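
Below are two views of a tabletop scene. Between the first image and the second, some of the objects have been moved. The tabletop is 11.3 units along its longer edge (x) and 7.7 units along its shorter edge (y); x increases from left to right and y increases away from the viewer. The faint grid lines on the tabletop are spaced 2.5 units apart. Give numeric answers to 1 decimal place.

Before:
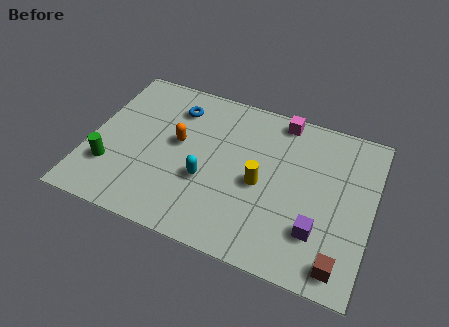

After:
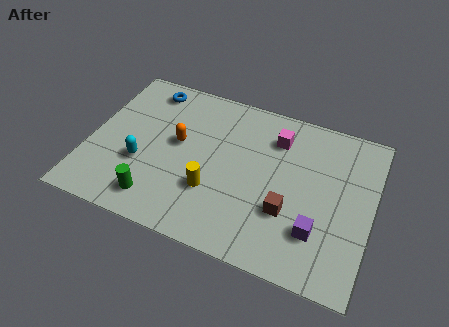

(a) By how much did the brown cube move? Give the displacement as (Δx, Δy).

(-2.2, 1.6)

From the two frames, the brown cube sits at roughly (10.3, 1.0) before and (8.1, 2.6) after.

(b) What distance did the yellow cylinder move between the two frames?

2.1

From (6.9, 3.5) to (5.1, 2.5), the yellow cylinder covered √(1.8² + 1.0²) ≈ 2.1 units.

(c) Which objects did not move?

the purple cube and the orange capsule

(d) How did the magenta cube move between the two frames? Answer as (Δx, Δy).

(-0.1, -1.0)

The magenta cube started near (7.4, 6.9) and ended near (7.3, 5.9).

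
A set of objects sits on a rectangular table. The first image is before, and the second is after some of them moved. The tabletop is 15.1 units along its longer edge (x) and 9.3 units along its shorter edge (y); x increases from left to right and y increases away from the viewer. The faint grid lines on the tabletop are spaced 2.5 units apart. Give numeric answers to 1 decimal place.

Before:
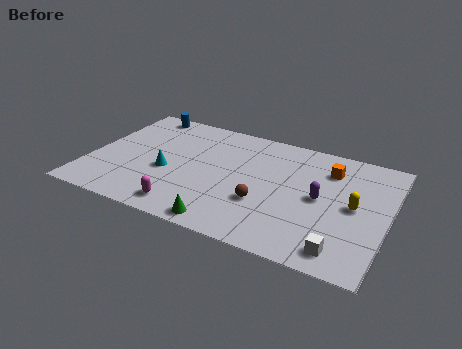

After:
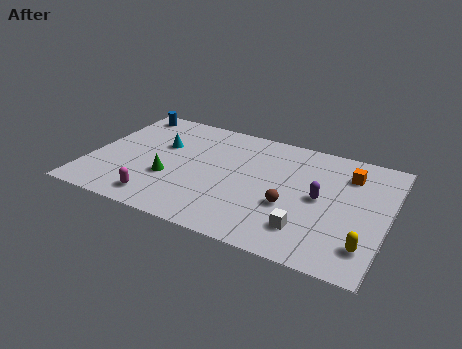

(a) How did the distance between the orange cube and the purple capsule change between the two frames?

+0.3

The distance was about 2.4 in the first image and 2.7 in the second, so they moved 0.3 units further apart.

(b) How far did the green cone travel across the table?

4.0

From (7.4, 0.9) to (4.2, 3.3), the green cone covered √(3.2² + 2.4²) ≈ 4.0 units.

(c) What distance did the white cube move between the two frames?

2.0

The white cube was near (13.1, 1.3) before and (11.3, 2.1) after, so it travelled √(1.8² + 0.8²) ≈ 2.0 units.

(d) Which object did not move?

the purple capsule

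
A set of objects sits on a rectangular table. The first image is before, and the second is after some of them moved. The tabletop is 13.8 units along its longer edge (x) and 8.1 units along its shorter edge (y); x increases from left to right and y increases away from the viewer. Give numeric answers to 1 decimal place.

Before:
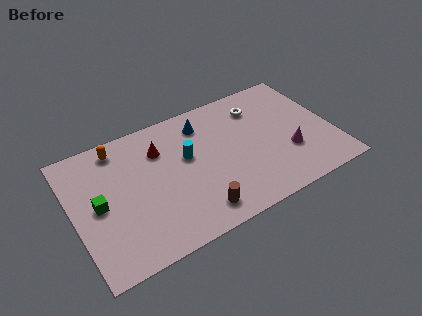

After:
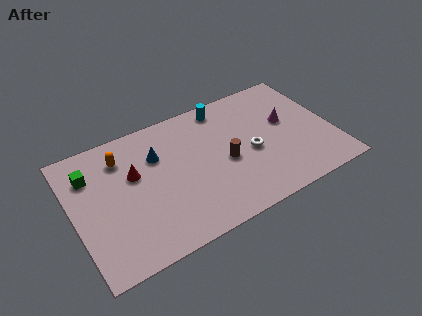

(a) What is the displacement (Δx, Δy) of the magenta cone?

(0.2, 2.0)

From the two frames, the magenta cone sits at roughly (11.3, 2.7) before and (11.5, 4.7) after.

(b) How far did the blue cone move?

2.8

The blue cone was near (7.2, 6.5) before and (4.6, 5.6) after, so it travelled √(2.6² + 0.9²) ≈ 2.8 units.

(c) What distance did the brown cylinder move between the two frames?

3.0

From (6.1, 1.3) to (8.0, 3.6), the brown cylinder covered √(1.9² + 2.3²) ≈ 3.0 units.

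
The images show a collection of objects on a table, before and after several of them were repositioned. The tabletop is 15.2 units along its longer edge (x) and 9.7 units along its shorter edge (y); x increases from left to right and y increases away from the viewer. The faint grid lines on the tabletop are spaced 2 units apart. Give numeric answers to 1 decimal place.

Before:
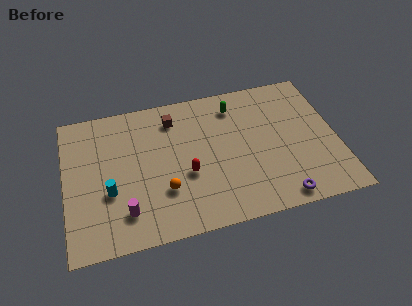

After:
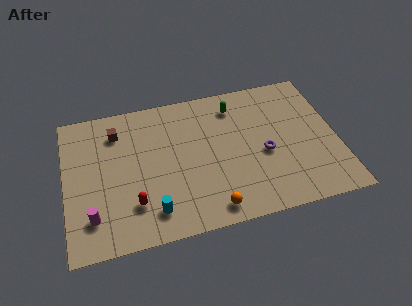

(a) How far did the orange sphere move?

3.1

The orange sphere was near (5.4, 3.0) before and (7.9, 1.2) after, so it travelled √(2.5² + 1.8²) ≈ 3.1 units.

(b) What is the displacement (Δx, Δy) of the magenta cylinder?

(-1.8, 0.1)

From the two frames, the magenta cylinder sits at roughly (3.2, 2.1) before and (1.4, 2.2) after.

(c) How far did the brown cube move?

3.2

The brown cube was near (6.2, 7.8) before and (3.0, 7.6) after, so it travelled √(3.2² + 0.2²) ≈ 3.2 units.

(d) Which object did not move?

the green capsule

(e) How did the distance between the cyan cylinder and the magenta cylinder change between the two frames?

+1.6

Before: roughly 1.7 units apart; after: 3.3. That's 1.6 units further apart.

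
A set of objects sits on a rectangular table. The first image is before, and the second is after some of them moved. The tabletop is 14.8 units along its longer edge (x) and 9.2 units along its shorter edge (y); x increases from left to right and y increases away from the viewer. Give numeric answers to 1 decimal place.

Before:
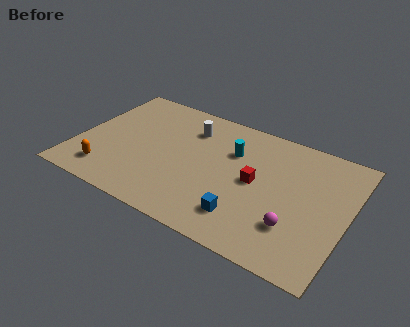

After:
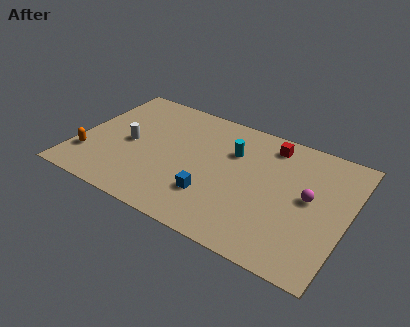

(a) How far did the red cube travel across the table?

3.1

From (9.8, 4.7) to (10.2, 7.8), the red cube covered √(0.4² + 3.1²) ≈ 3.1 units.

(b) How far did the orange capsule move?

1.4

The orange capsule moved from about (2.0, 1.7) to (0.8, 2.4), a distance of √(1.2² + 0.7²) ≈ 1.4.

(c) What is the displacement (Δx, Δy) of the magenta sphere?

(0.5, 2.3)

The magenta sphere was at about (12.2, 2.6) and moved to about (12.7, 4.9).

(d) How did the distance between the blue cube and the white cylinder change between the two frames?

-1.1

The distance was about 6.3 in the first image and 5.2 in the second, so they moved 1.1 units closer together.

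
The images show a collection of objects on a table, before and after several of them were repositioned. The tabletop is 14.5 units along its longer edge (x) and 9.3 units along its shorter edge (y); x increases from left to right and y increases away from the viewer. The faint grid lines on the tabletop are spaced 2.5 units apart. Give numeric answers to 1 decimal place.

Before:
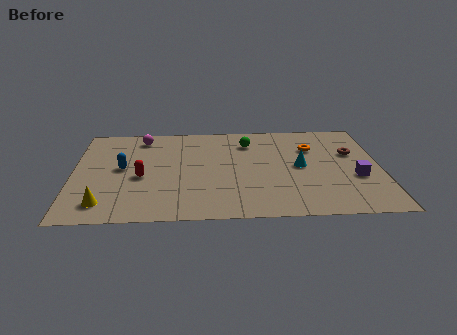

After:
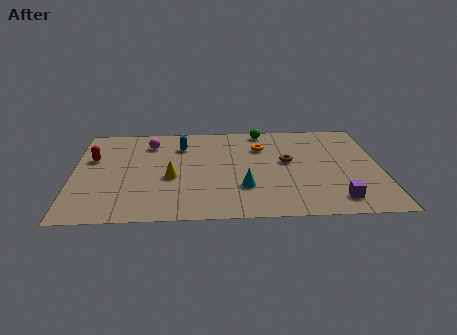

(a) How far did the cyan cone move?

3.3

From (10.7, 4.7) to (8.0, 2.8), the cyan cone covered √(2.7² + 1.9²) ≈ 3.3 units.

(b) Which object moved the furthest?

the yellow cone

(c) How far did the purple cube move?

2.2

From (13.3, 3.5) to (12.3, 1.5), the purple cube covered √(1.0² + 2.0²) ≈ 2.2 units.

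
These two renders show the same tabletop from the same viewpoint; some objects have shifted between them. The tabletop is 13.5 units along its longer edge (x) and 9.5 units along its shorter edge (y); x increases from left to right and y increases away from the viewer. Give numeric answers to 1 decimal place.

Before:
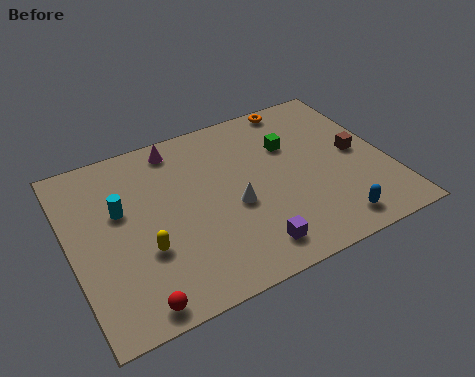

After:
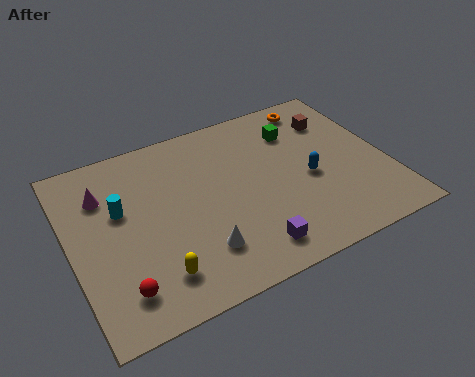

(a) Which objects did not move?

the purple cube and the cyan cylinder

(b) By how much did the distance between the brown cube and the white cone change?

+2.6

The distance was about 5.6 in the first image and 8.2 in the second, so they moved 2.6 units further apart.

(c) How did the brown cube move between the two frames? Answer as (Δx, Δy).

(-0.6, 2.3)

The brown cube was at about (12.3, 4.8) and moved to about (11.7, 7.1).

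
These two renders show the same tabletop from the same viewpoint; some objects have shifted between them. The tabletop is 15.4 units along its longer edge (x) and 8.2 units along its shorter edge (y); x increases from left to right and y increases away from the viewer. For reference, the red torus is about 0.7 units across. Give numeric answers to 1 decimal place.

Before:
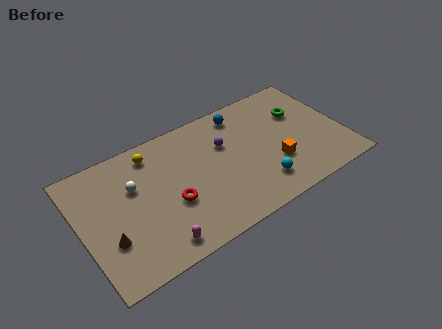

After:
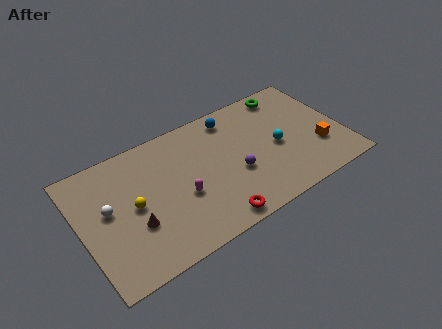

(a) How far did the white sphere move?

1.7

The white sphere was near (3.2, 5.3) before and (1.6, 4.6) after, so it travelled √(1.6² + 0.7²) ≈ 1.7 units.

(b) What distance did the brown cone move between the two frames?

1.5

The brown cone moved from about (1.4, 2.7) to (2.9, 2.9), a distance of √(1.5² + 0.2²) ≈ 1.5.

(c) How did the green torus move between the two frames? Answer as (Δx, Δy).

(-0.5, 1.7)

The green torus was at about (13.2, 5.5) and moved to about (12.7, 7.2).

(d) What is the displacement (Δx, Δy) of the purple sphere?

(0.3, -2.2)

From the two frames, the purple sphere sits at roughly (8.6, 5.4) before and (8.9, 3.2) after.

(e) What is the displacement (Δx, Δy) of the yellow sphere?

(-1.5, -2.8)

The yellow sphere started near (4.5, 6.9) and ended near (3.0, 4.1).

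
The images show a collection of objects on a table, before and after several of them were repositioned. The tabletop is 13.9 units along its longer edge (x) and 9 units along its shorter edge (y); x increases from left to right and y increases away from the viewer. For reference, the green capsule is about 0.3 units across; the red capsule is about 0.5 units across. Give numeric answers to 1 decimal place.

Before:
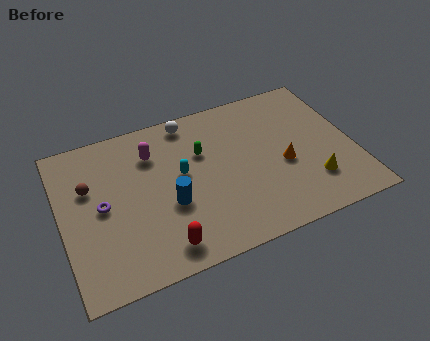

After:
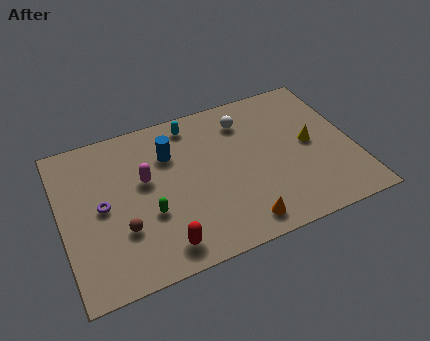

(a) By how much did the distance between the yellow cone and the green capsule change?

+1.9

They were about 6.1 units apart before and 8.0 after — 1.9 units further apart.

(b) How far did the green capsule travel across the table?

3.8

The green capsule was near (6.8, 5.9) before and (4.0, 3.3) after, so it travelled √(2.8² + 2.6²) ≈ 3.8 units.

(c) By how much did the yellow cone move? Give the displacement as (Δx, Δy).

(0.2, 2.3)

From the two frames, the yellow cone sits at roughly (11.7, 2.3) before and (11.9, 4.6) after.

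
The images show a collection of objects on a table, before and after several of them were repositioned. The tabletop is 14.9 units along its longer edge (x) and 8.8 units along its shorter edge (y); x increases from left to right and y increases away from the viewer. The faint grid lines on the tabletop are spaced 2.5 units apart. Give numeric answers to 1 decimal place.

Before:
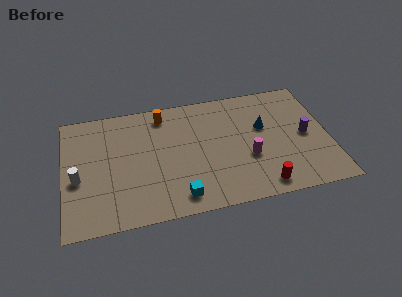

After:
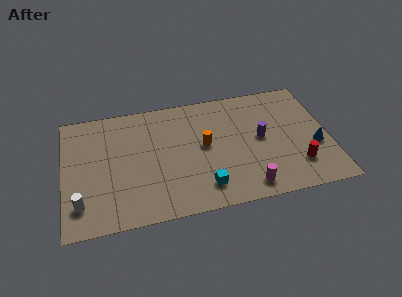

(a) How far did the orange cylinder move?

3.6

The orange cylinder was near (5.7, 7.5) before and (7.9, 4.7) after, so it travelled √(2.2² + 2.8²) ≈ 3.6 units.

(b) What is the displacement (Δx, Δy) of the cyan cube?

(1.4, 0.4)

The cyan cube was at about (6.3, 1.3) and moved to about (7.7, 1.7).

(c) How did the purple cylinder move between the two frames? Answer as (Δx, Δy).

(-2.5, 0.3)

The purple cylinder was at about (13.6, 4.3) and moved to about (11.1, 4.6).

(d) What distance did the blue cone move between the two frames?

3.4

From (11.3, 5.4) to (14.1, 3.4), the blue cone covered √(2.8² + 2.0²) ≈ 3.4 units.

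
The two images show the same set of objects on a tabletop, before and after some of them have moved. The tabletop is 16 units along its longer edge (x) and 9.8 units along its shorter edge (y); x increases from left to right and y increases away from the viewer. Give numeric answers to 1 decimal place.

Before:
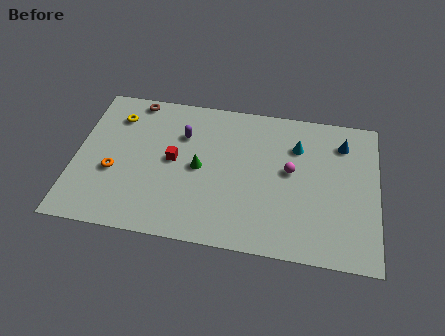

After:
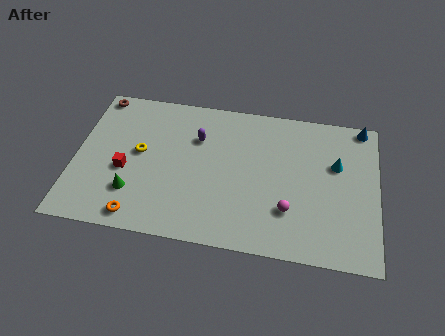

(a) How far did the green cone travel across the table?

4.0

The green cone was near (6.6, 4.8) before and (3.2, 2.6) after, so it travelled √(3.4² + 2.2²) ≈ 4.0 units.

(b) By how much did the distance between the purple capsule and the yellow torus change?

-0.3

The distance was about 3.7 in the first image and 3.4 in the second, so they moved 0.3 units closer together.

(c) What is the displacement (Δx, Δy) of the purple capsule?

(0.8, -0.1)

The purple capsule was at about (5.6, 6.9) and moved to about (6.4, 6.8).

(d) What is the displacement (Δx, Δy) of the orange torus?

(1.5, -2.7)

From the two frames, the orange torus sits at roughly (2.1, 3.8) before and (3.6, 1.1) after.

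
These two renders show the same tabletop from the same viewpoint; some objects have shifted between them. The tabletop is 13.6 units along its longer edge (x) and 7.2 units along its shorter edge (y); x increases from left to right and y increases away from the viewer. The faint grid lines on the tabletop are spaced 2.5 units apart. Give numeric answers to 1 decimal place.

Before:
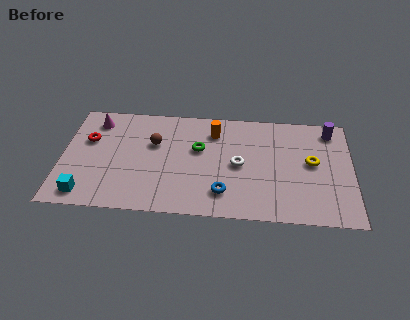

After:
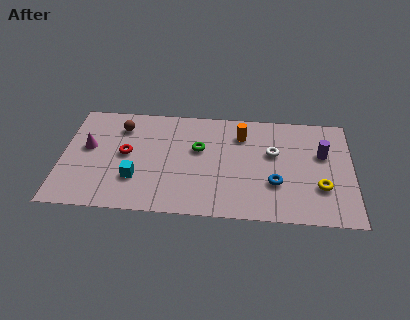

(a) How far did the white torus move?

1.8

The white torus was near (8.3, 3.5) before and (9.9, 4.4) after, so it travelled √(1.6² + 0.9²) ≈ 1.8 units.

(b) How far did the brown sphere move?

1.9

The brown sphere moved from about (4.3, 4.6) to (2.7, 5.6), a distance of √(1.6² + 1.0²) ≈ 1.9.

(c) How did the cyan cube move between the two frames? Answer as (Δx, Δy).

(2.3, 1.2)

From the two frames, the cyan cube sits at roughly (1.2, 1.0) before and (3.5, 2.2) after.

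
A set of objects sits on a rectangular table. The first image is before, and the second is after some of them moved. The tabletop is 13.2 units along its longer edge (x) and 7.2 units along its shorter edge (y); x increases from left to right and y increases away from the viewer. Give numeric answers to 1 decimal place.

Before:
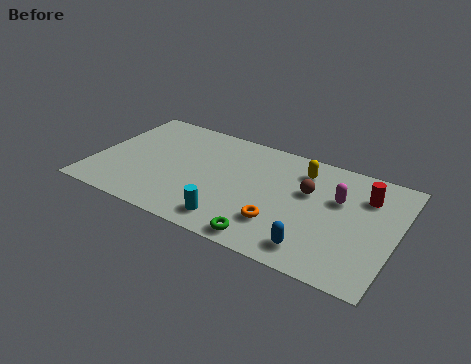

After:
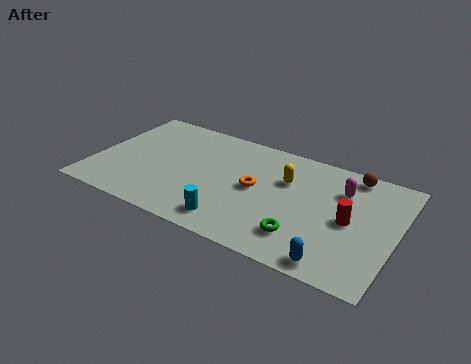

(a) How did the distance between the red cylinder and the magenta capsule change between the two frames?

+0.5

Before: roughly 1.3 units apart; after: 1.8. That's 0.5 units further apart.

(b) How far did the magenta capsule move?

0.6

The magenta capsule was near (10.6, 4.6) before and (10.7, 5.2) after, so it travelled √(0.1² + 0.6²) ≈ 0.6 units.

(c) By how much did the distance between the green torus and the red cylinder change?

-3.3

Before: roughly 5.8 units apart; after: 2.5. That's 3.3 units closer together.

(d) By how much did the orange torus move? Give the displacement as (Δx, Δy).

(-1.3, 1.7)

The orange torus started near (8.4, 2.0) and ended near (7.1, 3.7).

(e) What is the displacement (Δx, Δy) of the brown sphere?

(1.7, 1.9)

The brown sphere was at about (9.3, 4.5) and moved to about (11.0, 6.4).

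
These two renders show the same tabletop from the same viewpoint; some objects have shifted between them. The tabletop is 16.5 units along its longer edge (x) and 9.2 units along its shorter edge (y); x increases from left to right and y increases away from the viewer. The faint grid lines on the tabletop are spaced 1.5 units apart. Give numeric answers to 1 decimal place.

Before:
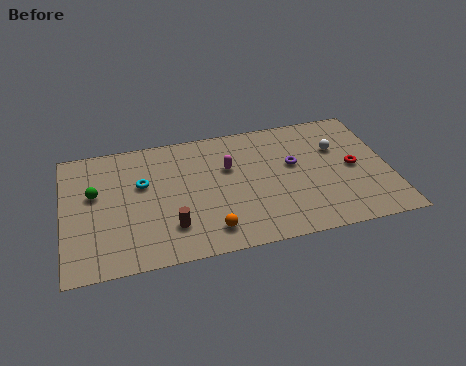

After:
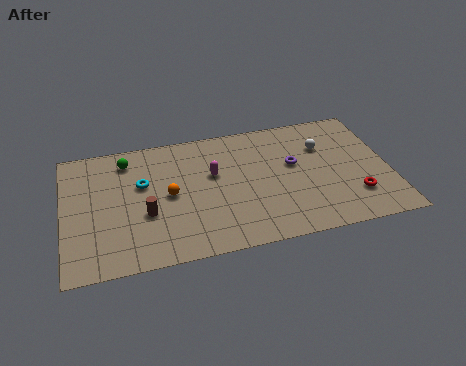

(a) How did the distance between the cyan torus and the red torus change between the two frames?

+0.3

Before: roughly 10.8 units apart; after: 11.1. That's 0.3 units further apart.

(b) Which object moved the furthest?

the orange sphere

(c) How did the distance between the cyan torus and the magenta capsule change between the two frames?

-0.8

They were about 4.4 units apart before and 3.6 after — 0.8 units closer together.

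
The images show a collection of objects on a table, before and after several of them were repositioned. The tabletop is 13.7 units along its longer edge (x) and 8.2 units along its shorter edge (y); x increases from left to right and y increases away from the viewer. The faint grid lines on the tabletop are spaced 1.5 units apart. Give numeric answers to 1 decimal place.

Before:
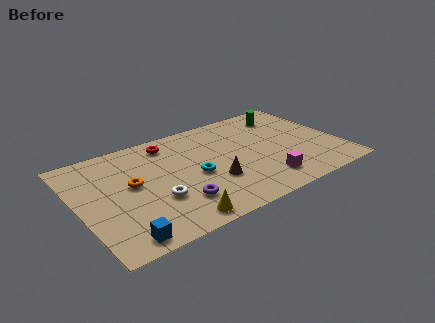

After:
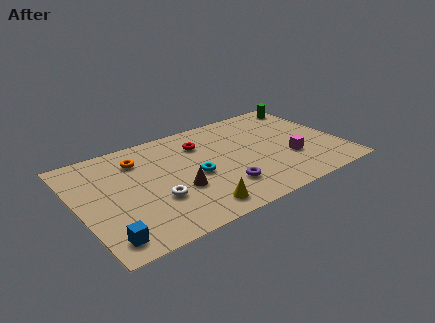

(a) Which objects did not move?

the white torus and the cyan torus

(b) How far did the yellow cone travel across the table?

1.1

The yellow cone was near (4.5, 0.9) before and (5.6, 1.2) after, so it travelled √(1.1² + 0.3²) ≈ 1.1 units.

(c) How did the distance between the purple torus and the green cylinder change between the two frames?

-0.5

They were about 8.0 units apart before and 7.5 after — 0.5 units closer together.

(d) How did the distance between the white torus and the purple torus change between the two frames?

+2.3

Before: roughly 1.2 units apart; after: 3.5. That's 2.3 units further apart.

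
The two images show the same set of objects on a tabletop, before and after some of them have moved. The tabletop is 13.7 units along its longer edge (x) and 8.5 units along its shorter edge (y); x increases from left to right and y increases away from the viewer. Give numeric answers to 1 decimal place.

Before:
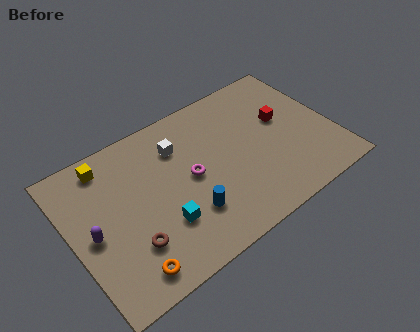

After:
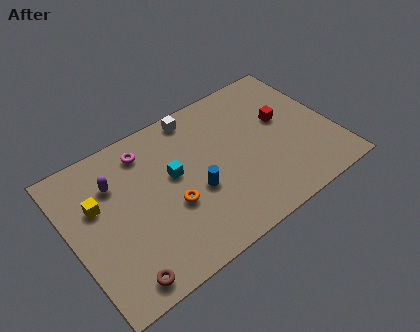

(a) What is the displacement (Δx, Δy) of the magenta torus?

(-1.9, 2.7)

From the two frames, the magenta torus sits at roughly (6.2, 4.3) before and (4.3, 7.0) after.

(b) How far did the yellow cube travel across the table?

2.1

The yellow cube was near (2.3, 7.3) before and (1.5, 5.4) after, so it travelled √(0.8² + 1.9²) ≈ 2.1 units.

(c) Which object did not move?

the red cube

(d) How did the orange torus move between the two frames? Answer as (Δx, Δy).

(2.7, 2.1)

From the two frames, the orange torus sits at roughly (2.3, 1.2) before and (5.0, 3.3) after.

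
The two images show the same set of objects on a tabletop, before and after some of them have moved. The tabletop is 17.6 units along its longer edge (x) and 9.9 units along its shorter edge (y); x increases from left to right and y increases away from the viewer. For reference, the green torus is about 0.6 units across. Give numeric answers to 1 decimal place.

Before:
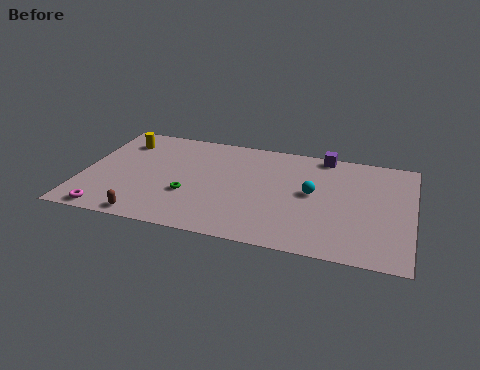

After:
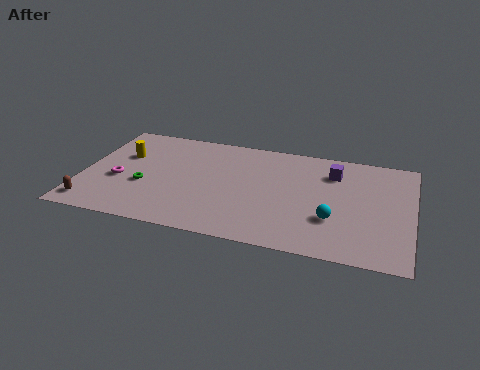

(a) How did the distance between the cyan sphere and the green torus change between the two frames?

+3.4

Before: roughly 6.7 units apart; after: 10.1. That's 3.4 units further apart.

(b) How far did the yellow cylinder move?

1.4

The yellow cylinder moved from about (1.8, 7.8) to (2.0, 6.4), a distance of √(0.2² + 1.4²) ≈ 1.4.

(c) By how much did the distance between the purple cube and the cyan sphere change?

+0.5

Before: roughly 3.8 units apart; after: 4.3. That's 0.5 units further apart.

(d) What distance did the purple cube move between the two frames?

1.7

The purple cube was near (12.7, 9.1) before and (13.3, 7.5) after, so it travelled √(0.6² + 1.6²) ≈ 1.7 units.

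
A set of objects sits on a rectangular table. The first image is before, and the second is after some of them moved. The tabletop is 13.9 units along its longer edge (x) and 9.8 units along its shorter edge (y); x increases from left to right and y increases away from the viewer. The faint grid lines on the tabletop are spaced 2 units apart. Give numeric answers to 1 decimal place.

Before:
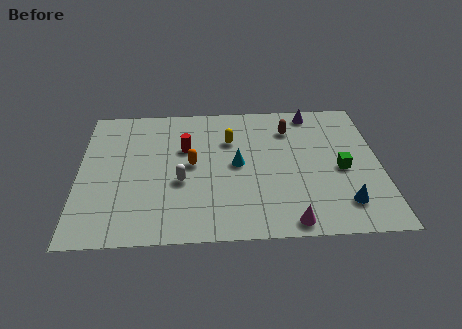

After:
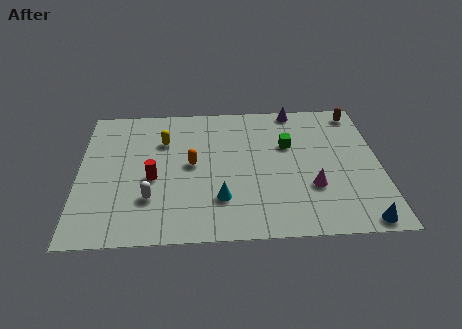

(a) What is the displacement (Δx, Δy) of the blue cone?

(0.7, -1.2)

From the two frames, the blue cone sits at roughly (12.1, 2.0) before and (12.8, 0.8) after.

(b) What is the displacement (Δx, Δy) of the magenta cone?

(1.1, 2.3)

The magenta cone was at about (9.6, 0.9) and moved to about (10.7, 3.2).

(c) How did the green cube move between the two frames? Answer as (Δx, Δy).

(-2.4, 1.9)

The green cube started near (12.1, 4.4) and ended near (9.7, 6.3).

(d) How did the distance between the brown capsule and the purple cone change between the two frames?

+1.3

The distance was about 1.6 in the first image and 2.9 in the second, so they moved 1.3 units further apart.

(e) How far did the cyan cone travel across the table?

2.5

From (7.3, 5.0) to (6.5, 2.6), the cyan cone covered √(0.8² + 2.4²) ≈ 2.5 units.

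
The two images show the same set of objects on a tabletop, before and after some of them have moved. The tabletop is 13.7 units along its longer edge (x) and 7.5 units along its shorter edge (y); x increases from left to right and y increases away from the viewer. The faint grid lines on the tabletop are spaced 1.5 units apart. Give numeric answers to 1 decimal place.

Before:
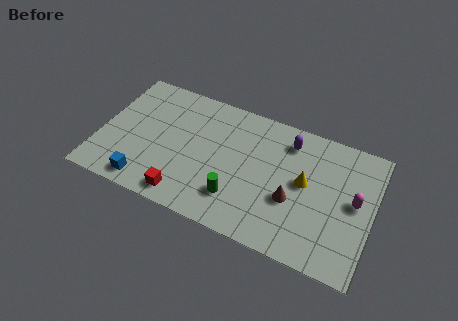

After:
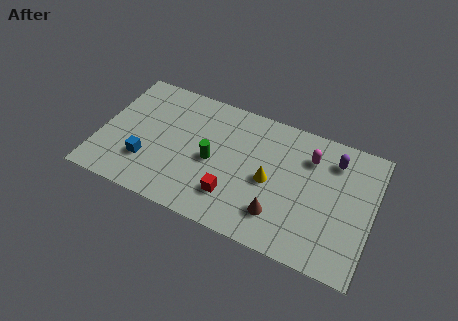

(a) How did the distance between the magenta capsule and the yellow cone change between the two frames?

+0.3

They were about 2.5 units apart before and 2.8 after — 0.3 units further apart.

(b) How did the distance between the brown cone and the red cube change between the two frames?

-3.2

They were about 5.5 units apart before and 2.3 after — 3.2 units closer together.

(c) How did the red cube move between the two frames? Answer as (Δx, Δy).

(2.3, 0.9)

The red cube was at about (4.6, 1.0) and moved to about (6.9, 1.9).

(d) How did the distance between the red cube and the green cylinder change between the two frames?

-0.7

Before: roughly 2.7 units apart; after: 2.0. That's 0.7 units closer together.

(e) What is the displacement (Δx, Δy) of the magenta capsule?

(-2.4, 1.6)

The magenta capsule was at about (12.8, 4.0) and moved to about (10.4, 5.6).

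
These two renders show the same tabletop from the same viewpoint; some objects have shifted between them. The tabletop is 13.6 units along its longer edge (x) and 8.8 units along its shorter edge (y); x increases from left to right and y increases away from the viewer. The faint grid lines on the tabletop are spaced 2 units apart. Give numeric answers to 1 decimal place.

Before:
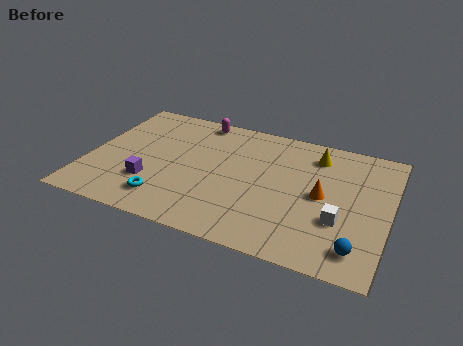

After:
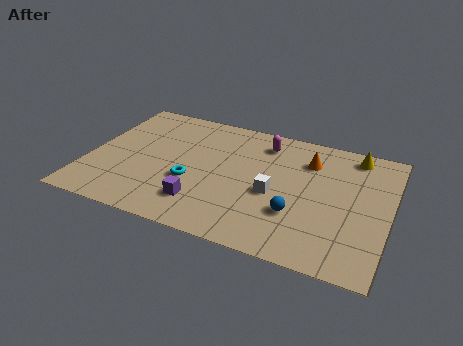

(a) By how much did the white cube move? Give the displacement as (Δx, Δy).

(-3.0, 0.8)

The white cube started near (11.5, 3.0) and ended near (8.5, 3.8).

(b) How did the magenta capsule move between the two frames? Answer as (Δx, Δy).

(3.1, -0.7)

The magenta capsule was at about (4.6, 7.9) and moved to about (7.7, 7.2).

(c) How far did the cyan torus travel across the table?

1.9

The cyan torus was near (3.8, 1.7) before and (4.8, 3.3) after, so it travelled √(1.0² + 1.6²) ≈ 1.9 units.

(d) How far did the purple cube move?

2.5

The purple cube was near (3.0, 2.6) before and (5.4, 2.0) after, so it travelled √(2.4² + 0.6²) ≈ 2.5 units.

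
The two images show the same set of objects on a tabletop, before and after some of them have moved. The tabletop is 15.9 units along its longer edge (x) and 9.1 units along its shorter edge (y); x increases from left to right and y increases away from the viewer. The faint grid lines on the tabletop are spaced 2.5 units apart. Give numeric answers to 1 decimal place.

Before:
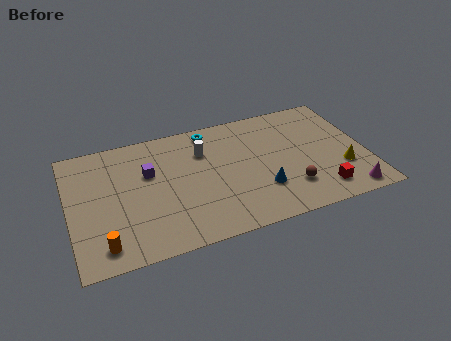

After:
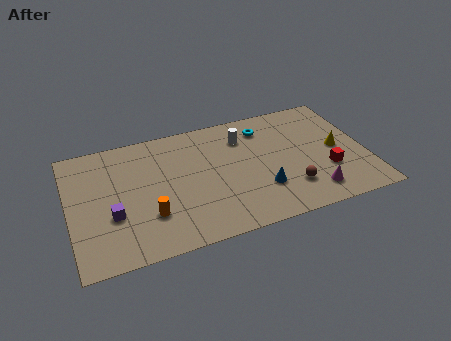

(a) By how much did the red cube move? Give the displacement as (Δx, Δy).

(0.5, 1.4)

The red cube started near (13.2, 1.6) and ended near (13.7, 3.0).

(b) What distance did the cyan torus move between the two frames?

3.0

The cyan torus was near (7.8, 8.0) before and (10.7, 7.3) after, so it travelled √(2.9² + 0.7²) ≈ 3.0 units.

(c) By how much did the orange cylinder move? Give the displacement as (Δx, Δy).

(2.5, 1.3)

The orange cylinder was at about (1.6, 1.4) and moved to about (4.1, 2.7).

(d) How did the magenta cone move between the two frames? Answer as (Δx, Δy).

(-1.9, 0.6)

From the two frames, the magenta cone sits at roughly (14.6, 1.0) before and (12.7, 1.6) after.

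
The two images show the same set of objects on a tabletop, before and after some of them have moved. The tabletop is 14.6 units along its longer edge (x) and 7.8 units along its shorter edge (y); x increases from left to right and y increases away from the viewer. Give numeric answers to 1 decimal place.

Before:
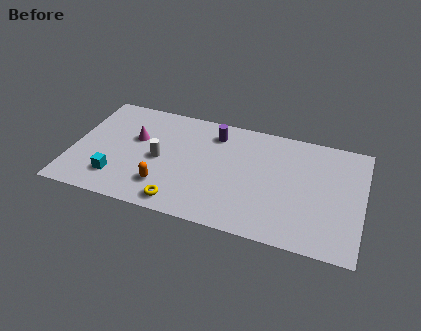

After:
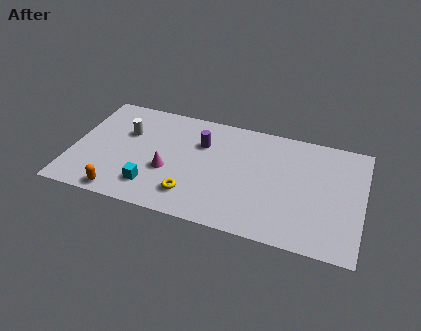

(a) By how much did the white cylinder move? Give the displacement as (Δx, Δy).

(-1.8, 1.4)

From the two frames, the white cylinder sits at roughly (4.4, 3.7) before and (2.6, 5.1) after.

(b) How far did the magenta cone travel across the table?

2.5

From (3.1, 4.8) to (4.9, 3.0), the magenta cone covered √(1.8² + 1.8²) ≈ 2.5 units.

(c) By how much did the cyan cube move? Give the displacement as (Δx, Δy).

(1.8, -0.1)

From the two frames, the cyan cube sits at roughly (2.4, 1.8) before and (4.2, 1.7) after.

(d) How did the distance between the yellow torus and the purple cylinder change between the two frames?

-1.8

Before: roughly 5.5 units apart; after: 3.7. That's 1.8 units closer together.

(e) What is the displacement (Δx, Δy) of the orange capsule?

(-2.1, -1.1)

The orange capsule started near (4.8, 1.9) and ended near (2.7, 0.8).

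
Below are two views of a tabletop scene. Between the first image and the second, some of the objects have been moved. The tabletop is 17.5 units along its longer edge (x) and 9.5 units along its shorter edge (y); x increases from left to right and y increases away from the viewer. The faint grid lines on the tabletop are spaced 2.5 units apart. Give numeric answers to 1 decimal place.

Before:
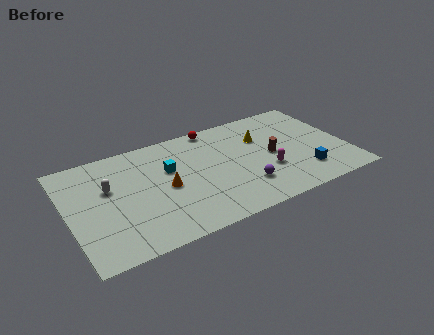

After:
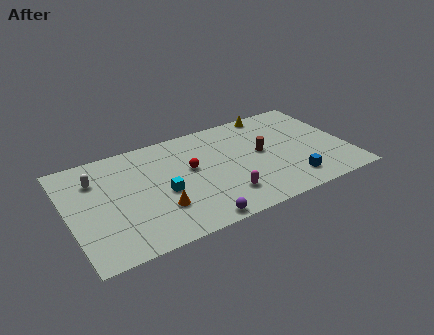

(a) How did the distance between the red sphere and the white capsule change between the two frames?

-1.5

They were about 7.5 units apart before and 6.0 after — 1.5 units closer together.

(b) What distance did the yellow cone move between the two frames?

2.4

The yellow cone was near (12.4, 6.5) before and (13.4, 8.7) after, so it travelled √(1.0² + 2.2²) ≈ 2.4 units.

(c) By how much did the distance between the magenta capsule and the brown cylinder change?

+2.6

Before: roughly 1.4 units apart; after: 4.0. That's 2.6 units further apart.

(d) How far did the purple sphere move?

3.7

The purple sphere moved from about (10.7, 2.5) to (7.4, 0.8), a distance of √(3.3² + 1.7²) ≈ 3.7.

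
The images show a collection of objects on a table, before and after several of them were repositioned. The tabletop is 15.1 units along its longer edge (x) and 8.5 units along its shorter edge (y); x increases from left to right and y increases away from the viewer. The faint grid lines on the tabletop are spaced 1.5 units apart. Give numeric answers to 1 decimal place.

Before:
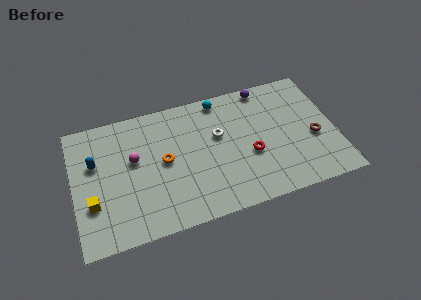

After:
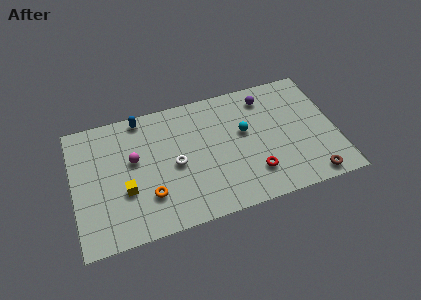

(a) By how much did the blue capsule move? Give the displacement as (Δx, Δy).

(2.8, 2.3)

From the two frames, the blue capsule sits at roughly (1.3, 5.4) before and (4.1, 7.7) after.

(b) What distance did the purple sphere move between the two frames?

0.7

From (11.3, 7.7) to (11.3, 7.0), the purple sphere covered √(0.0² + 0.7²) ≈ 0.7 units.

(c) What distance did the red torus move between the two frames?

1.3

The red torus moved from about (10.1, 3.4) to (10.2, 2.1), a distance of √(0.1² + 1.3²) ≈ 1.3.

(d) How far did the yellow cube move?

1.9

The yellow cube was near (1.0, 2.8) before and (2.9, 3.1) after, so it travelled √(1.9² + 0.3²) ≈ 1.9 units.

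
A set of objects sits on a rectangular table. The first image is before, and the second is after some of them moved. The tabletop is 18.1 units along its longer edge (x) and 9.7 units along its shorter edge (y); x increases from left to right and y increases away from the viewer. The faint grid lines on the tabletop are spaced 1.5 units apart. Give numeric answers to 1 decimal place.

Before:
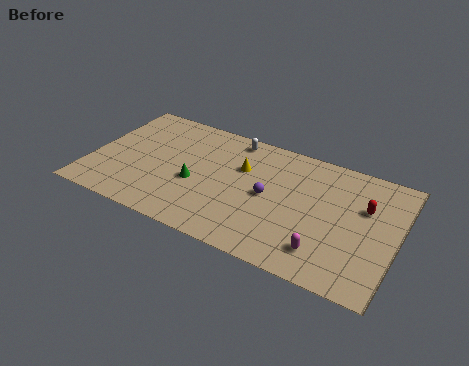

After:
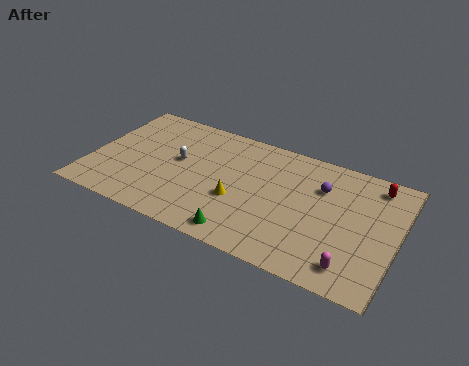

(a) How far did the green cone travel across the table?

4.3

From (6.3, 4.0) to (9.5, 1.2), the green cone covered √(3.2² + 2.8²) ≈ 4.3 units.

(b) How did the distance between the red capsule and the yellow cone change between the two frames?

+1.6

The distance was about 7.3 in the first image and 8.9 in the second, so they moved 1.6 units further apart.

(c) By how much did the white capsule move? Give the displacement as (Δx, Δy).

(-2.9, -3.2)

The white capsule was at about (8.0, 8.6) and moved to about (5.1, 5.4).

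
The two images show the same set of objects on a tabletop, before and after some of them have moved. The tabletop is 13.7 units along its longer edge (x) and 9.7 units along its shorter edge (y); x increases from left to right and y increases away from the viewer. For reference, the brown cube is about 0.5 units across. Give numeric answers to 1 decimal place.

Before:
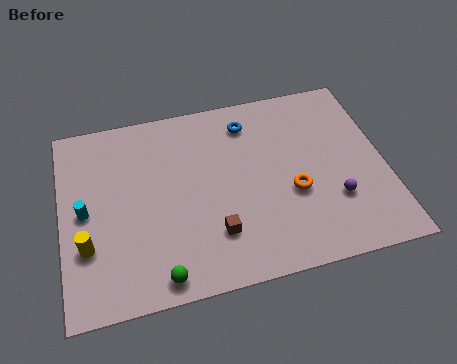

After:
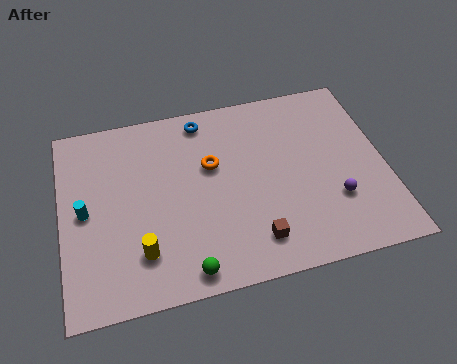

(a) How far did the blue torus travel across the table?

2.0

The blue torus moved from about (8.1, 7.9) to (6.2, 8.5), a distance of √(1.9² + 0.6²) ≈ 2.0.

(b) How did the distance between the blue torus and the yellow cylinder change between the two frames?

-1.7

The distance was about 8.6 in the first image and 6.9 in the second, so they moved 1.7 units closer together.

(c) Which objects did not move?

the purple sphere and the cyan cylinder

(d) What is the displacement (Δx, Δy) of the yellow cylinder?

(2.2, -0.8)

The yellow cylinder started near (1.0, 3.1) and ended near (3.2, 2.3).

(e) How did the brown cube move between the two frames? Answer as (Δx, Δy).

(1.6, -0.7)

The brown cube started near (6.3, 2.5) and ended near (7.9, 1.8).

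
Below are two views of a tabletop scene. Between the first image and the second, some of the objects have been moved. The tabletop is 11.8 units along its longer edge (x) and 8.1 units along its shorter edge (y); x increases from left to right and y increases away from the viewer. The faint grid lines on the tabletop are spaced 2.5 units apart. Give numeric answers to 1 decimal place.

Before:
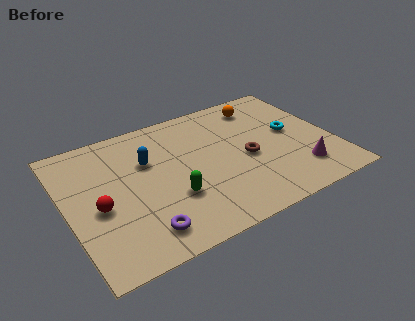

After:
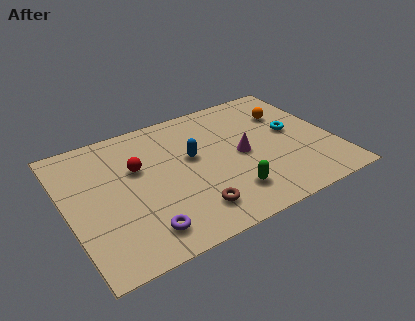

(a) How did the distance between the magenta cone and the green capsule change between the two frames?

-3.4

The distance was about 5.7 in the first image and 2.3 in the second, so they moved 3.4 units closer together.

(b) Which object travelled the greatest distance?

the brown torus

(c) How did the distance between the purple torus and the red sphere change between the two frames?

+1.1

They were about 2.6 units apart before and 3.7 after — 1.1 units further apart.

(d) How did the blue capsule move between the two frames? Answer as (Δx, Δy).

(1.9, -0.6)

The blue capsule started near (3.7, 5.3) and ended near (5.6, 4.7).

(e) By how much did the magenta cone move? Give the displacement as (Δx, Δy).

(-2.3, 2.1)

From the two frames, the magenta cone sits at roughly (10.0, 1.8) before and (7.7, 3.9) after.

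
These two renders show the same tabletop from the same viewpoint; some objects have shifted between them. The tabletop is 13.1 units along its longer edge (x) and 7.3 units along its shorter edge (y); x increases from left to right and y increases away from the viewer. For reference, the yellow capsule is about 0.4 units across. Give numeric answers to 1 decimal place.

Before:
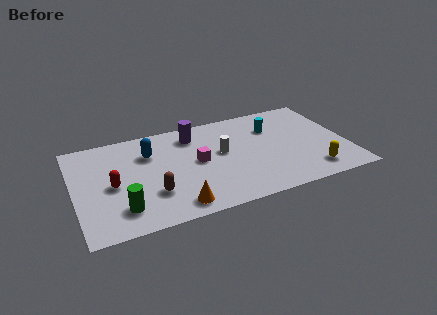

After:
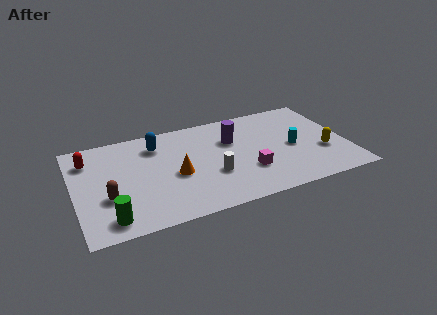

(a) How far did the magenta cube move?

2.7

The magenta cube moved from about (5.9, 3.8) to (8.2, 2.3), a distance of √(2.3² + 1.5²) ≈ 2.7.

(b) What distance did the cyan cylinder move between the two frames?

2.0

From (9.7, 5.2) to (10.5, 3.4), the cyan cylinder covered √(0.8² + 1.8²) ≈ 2.0 units.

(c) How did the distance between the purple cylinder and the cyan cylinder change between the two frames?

-0.7

They were about 3.9 units apart before and 3.2 after — 0.7 units closer together.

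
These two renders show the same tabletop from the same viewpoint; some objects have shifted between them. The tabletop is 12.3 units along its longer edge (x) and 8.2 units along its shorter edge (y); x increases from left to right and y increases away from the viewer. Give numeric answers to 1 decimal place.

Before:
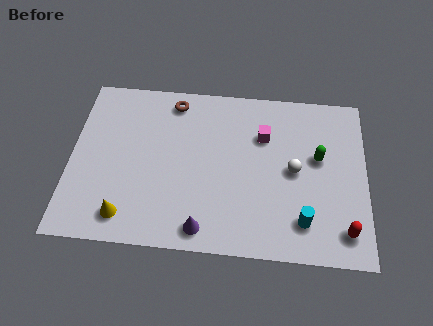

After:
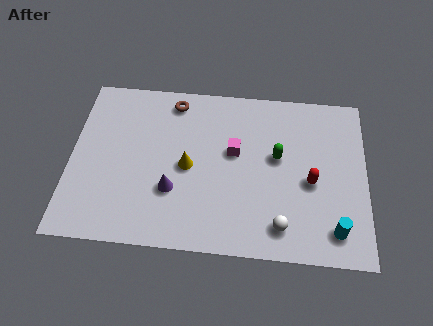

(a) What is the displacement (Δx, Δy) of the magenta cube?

(-1.2, -0.9)

The magenta cube was at about (8.0, 5.7) and moved to about (6.8, 4.8).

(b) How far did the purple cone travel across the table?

2.1

From (5.6, 1.0) to (4.3, 2.7), the purple cone covered √(1.3² + 1.7²) ≈ 2.1 units.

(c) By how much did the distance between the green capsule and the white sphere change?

+2.1

Before: roughly 1.2 units apart; after: 3.3. That's 2.1 units further apart.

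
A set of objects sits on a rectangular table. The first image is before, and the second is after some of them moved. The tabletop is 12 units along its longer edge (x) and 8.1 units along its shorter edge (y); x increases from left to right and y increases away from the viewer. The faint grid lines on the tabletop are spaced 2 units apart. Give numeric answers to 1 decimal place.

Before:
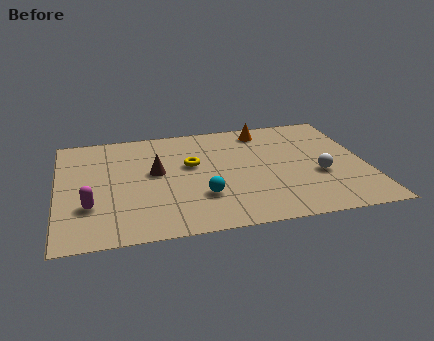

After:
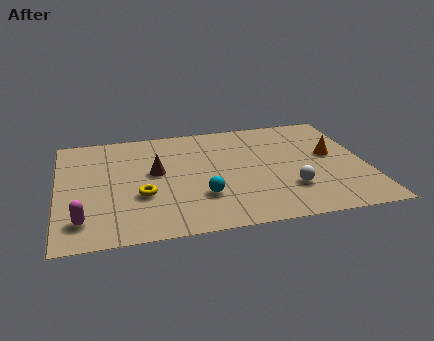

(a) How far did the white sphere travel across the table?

1.4

From (10.1, 3.1) to (8.9, 2.3), the white sphere covered √(1.2² + 0.8²) ≈ 1.4 units.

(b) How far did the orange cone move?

3.5

The orange cone was near (8.2, 6.9) before and (10.7, 4.5) after, so it travelled √(2.5² + 2.4²) ≈ 3.5 units.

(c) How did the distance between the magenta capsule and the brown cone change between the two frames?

+0.8

Before: roughly 3.3 units apart; after: 4.1. That's 0.8 units further apart.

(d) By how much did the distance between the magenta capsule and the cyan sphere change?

+0.4

The distance was about 4.3 in the first image and 4.7 in the second, so they moved 0.4 units further apart.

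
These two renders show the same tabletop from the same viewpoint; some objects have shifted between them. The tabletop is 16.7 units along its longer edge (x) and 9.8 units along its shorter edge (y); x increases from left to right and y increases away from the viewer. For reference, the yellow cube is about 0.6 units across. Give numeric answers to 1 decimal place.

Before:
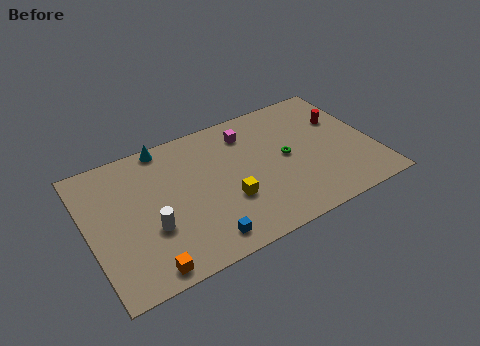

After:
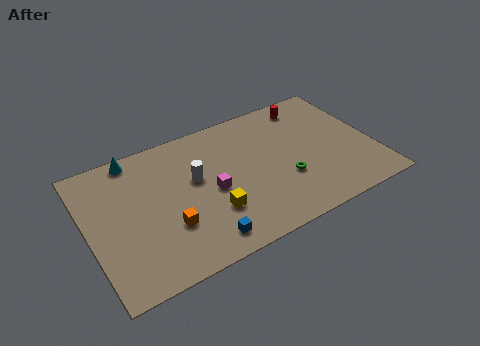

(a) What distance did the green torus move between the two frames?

1.6

The green torus was near (11.6, 5.0) before and (11.3, 3.4) after, so it travelled √(0.3² + 1.6²) ≈ 1.6 units.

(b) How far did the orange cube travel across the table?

2.7

From (2.8, 1.0) to (4.4, 3.2), the orange cube covered √(1.6² + 2.2²) ≈ 2.7 units.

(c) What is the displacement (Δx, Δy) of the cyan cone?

(-1.8, -0.1)

From the two frames, the cyan cone sits at roughly (4.9, 9.0) before and (3.1, 8.9) after.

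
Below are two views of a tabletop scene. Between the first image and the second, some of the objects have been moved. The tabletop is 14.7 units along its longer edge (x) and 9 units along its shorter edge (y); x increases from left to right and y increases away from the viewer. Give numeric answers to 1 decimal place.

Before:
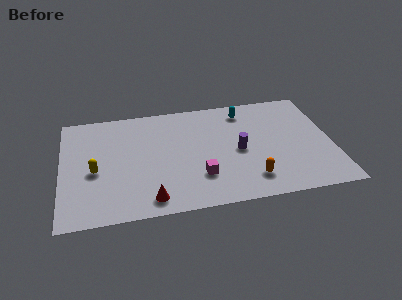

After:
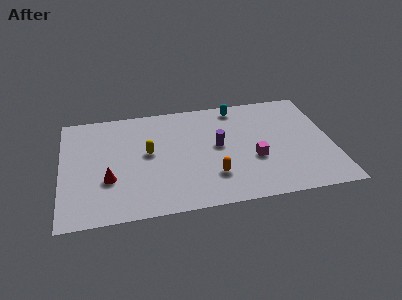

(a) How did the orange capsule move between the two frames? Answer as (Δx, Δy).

(-2.0, 0.6)

From the two frames, the orange capsule sits at roughly (10.1, 1.8) before and (8.1, 2.4) after.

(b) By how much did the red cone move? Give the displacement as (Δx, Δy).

(-2.2, 1.9)

The red cone started near (4.7, 1.2) and ended near (2.5, 3.1).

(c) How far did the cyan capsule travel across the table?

0.6

The cyan capsule moved from about (10.1, 7.5) to (9.7, 7.9), a distance of √(0.4² + 0.4²) ≈ 0.6.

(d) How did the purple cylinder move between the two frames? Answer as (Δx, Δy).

(-1.1, 0.6)

From the two frames, the purple cylinder sits at roughly (9.6, 4.2) before and (8.5, 4.8) after.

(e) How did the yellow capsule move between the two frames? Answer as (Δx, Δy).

(2.9, 1.0)

The yellow capsule was at about (1.8, 3.9) and moved to about (4.7, 4.9).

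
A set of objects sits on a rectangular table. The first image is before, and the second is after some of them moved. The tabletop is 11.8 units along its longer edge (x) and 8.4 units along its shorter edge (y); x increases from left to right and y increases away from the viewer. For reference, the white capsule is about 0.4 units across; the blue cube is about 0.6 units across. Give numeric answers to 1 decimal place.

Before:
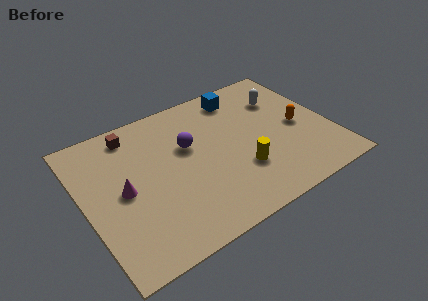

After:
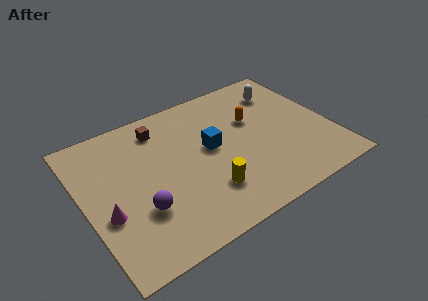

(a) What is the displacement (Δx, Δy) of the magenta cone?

(-0.9, -0.9)

The magenta cone was at about (1.8, 4.1) and moved to about (0.9, 3.2).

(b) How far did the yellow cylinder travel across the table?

1.7

From (7.2, 2.6) to (5.5, 2.2), the yellow cylinder covered √(1.7² + 0.4²) ≈ 1.7 units.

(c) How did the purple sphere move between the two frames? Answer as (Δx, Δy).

(-2.7, -2.5)

The purple sphere was at about (5.1, 5.2) and moved to about (2.4, 2.7).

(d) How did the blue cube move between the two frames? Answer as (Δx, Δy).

(-1.9, -2.5)

The blue cube started near (8.0, 7.1) and ended near (6.1, 4.6).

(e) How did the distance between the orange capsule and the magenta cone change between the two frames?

-0.8

They were about 8.5 units apart before and 7.7 after — 0.8 units closer together.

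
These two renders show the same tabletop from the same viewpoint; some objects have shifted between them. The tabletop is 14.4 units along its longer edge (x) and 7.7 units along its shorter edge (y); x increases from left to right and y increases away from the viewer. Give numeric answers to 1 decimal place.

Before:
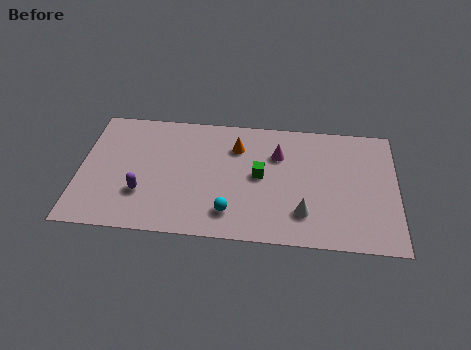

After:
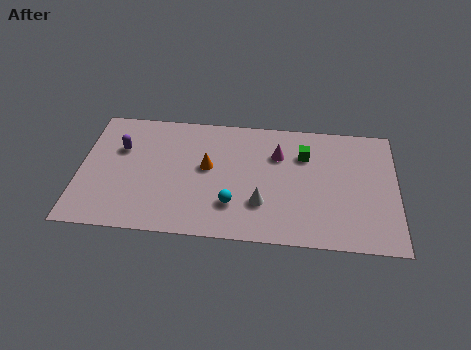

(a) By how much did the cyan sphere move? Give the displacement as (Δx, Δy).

(0.1, 0.5)

From the two frames, the cyan sphere sits at roughly (6.9, 1.6) before and (7.0, 2.1) after.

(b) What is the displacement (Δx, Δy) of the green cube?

(2.0, 1.5)

From the two frames, the green cube sits at roughly (8.2, 4.0) before and (10.2, 5.5) after.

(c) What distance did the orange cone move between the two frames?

1.9

From (7.1, 5.7) to (5.8, 4.3), the orange cone covered √(1.3² + 1.4²) ≈ 1.9 units.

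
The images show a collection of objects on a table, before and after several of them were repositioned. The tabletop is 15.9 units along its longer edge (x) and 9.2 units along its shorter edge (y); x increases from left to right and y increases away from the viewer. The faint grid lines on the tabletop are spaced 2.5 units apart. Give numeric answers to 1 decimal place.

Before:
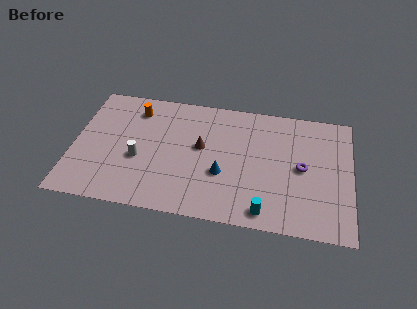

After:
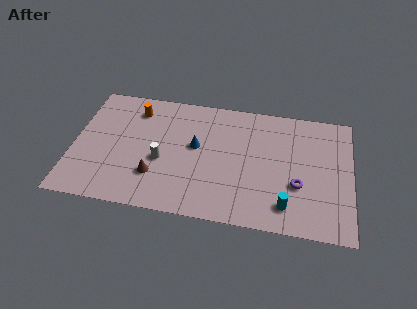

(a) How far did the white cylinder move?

1.3

The white cylinder was near (3.8, 3.7) before and (5.1, 3.8) after, so it travelled √(1.3² + 0.1²) ≈ 1.3 units.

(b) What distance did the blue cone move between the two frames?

2.4

The blue cone moved from about (8.6, 3.4) to (7.0, 5.2), a distance of √(1.6² + 1.8²) ≈ 2.4.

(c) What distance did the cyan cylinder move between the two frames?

1.3

From (11.1, 1.1) to (12.3, 1.7), the cyan cylinder covered √(1.2² + 0.6²) ≈ 1.3 units.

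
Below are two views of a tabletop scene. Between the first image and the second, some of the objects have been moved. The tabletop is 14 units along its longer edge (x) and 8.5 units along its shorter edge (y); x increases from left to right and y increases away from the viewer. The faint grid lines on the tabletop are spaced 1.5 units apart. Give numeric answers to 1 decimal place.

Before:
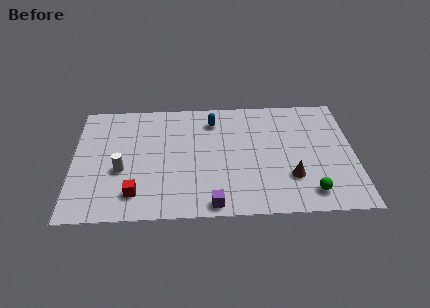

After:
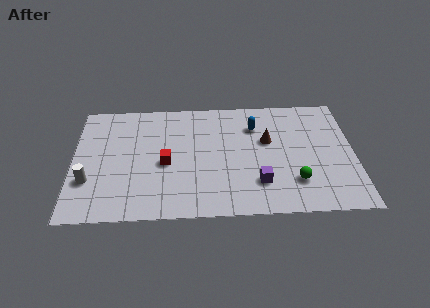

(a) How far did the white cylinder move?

1.7

From (2.4, 3.4) to (0.8, 2.7), the white cylinder covered √(1.6² + 0.7²) ≈ 1.7 units.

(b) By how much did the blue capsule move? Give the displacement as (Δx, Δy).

(2.1, -0.5)

From the two frames, the blue capsule sits at roughly (7.0, 6.8) before and (9.1, 6.3) after.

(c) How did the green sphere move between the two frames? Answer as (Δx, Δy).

(-0.7, 0.8)

From the two frames, the green sphere sits at roughly (11.7, 1.4) before and (11.0, 2.2) after.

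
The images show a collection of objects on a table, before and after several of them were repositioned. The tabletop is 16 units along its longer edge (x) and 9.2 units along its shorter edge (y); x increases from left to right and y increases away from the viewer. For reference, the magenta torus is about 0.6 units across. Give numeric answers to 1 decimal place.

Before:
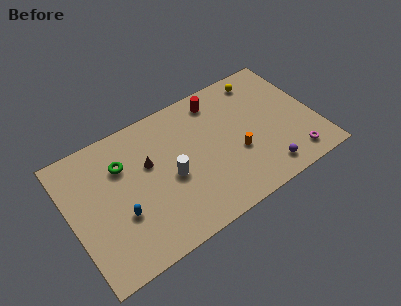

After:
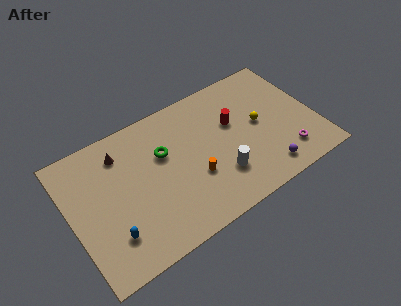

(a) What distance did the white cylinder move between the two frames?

3.4

The white cylinder moved from about (6.4, 4.1) to (9.4, 2.6), a distance of √(3.0² + 1.5²) ≈ 3.4.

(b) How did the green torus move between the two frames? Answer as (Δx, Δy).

(2.6, -0.6)

The green torus started near (3.6, 6.5) and ended near (6.2, 5.9).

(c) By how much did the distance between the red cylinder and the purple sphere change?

-2.2

They were about 6.7 units apart before and 4.5 after — 2.2 units closer together.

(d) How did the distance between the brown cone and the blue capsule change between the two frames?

+1.9

Before: roughly 3.3 units apart; after: 5.2. That's 1.9 units further apart.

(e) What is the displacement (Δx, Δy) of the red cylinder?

(0.7, -2.1)

The red cylinder started near (10.1, 7.8) and ended near (10.8, 5.7).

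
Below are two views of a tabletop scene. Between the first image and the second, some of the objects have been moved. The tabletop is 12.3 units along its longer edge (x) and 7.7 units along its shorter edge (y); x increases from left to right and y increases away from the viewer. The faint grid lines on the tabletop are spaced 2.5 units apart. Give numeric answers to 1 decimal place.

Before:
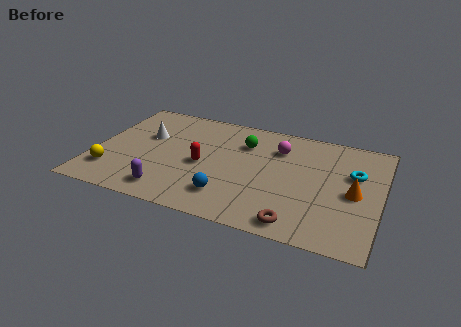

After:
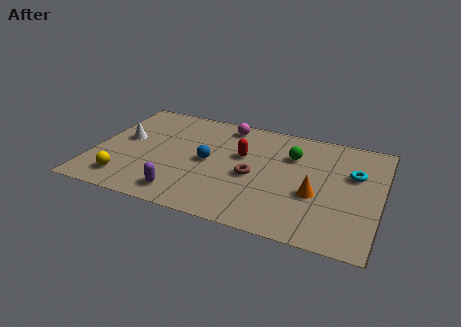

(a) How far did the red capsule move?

2.0

The red capsule moved from about (4.7, 3.5) to (6.3, 4.7), a distance of √(1.6² + 1.2²) ≈ 2.0.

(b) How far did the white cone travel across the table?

1.0

The white cone moved from about (2.1, 4.8) to (1.2, 4.3), a distance of √(0.9² + 0.5²) ≈ 1.0.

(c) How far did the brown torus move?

3.3

The brown torus moved from about (9.0, 0.9) to (6.9, 3.4), a distance of √(2.1² + 2.5²) ≈ 3.3.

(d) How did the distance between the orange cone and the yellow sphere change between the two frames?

-2.3

The distance was about 10.5 in the first image and 8.2 in the second, so they moved 2.3 units closer together.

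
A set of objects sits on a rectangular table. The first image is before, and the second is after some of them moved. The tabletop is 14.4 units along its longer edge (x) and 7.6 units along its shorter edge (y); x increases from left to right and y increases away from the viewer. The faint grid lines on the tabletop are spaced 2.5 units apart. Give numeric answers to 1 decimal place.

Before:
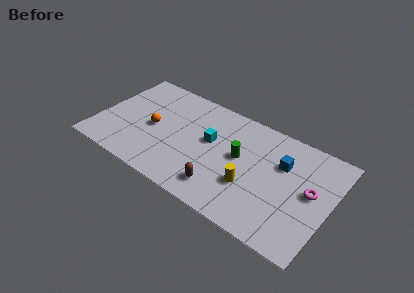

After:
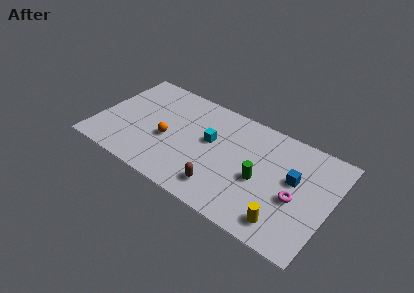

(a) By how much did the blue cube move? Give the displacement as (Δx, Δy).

(0.8, -0.7)

The blue cube was at about (11.3, 5.1) and moved to about (12.1, 4.4).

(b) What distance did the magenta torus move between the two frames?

1.2

The magenta torus was near (13.2, 4.1) before and (12.4, 3.2) after, so it travelled √(0.8² + 0.9²) ≈ 1.2 units.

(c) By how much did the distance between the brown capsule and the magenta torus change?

-1.1

Before: roughly 5.7 units apart; after: 4.6. That's 1.1 units closer together.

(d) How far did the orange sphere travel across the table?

1.1

From (3.4, 3.6) to (4.4, 3.2), the orange sphere covered √(1.0² + 0.4²) ≈ 1.1 units.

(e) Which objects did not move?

the brown capsule and the cyan cube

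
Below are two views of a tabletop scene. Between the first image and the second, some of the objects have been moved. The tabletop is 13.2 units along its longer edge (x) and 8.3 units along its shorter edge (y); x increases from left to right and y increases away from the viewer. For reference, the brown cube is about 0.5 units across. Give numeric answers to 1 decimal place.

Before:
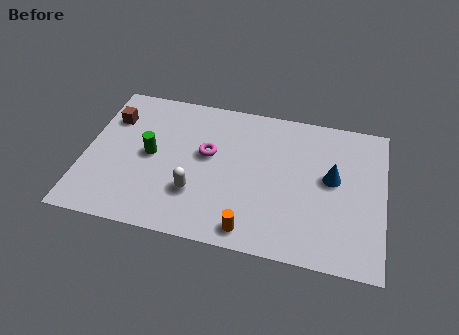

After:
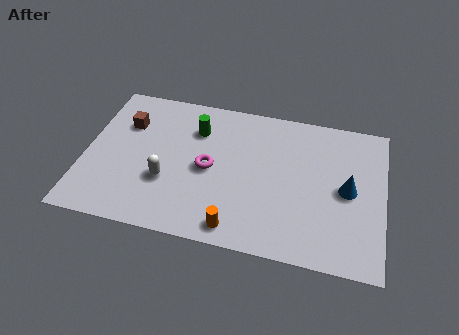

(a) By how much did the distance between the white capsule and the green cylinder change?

+0.7

The distance was about 2.7 in the first image and 3.4 in the second, so they moved 0.7 units further apart.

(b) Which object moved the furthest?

the green cylinder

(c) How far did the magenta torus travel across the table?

0.8

The magenta torus moved from about (5.4, 4.8) to (5.5, 4.0), a distance of √(0.1² + 0.8²) ≈ 0.8.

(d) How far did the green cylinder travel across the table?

2.7

The green cylinder moved from about (2.9, 4.2) to (4.8, 6.1), a distance of √(1.9² + 1.9²) ≈ 2.7.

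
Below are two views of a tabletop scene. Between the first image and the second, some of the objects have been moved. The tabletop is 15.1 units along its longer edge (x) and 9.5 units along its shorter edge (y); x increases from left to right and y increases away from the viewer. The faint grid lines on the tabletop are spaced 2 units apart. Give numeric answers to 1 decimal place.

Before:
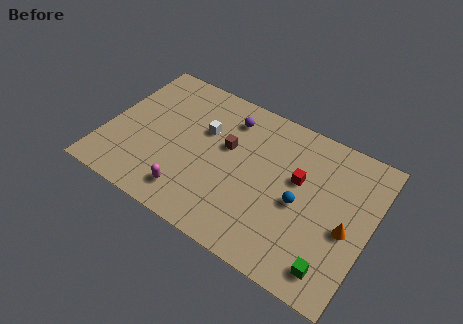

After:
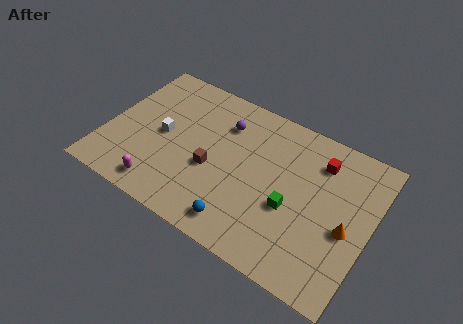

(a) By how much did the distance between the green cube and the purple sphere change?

-3.7

They were about 9.2 units apart before and 5.5 after — 3.7 units closer together.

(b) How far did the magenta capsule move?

1.6

The magenta capsule moved from about (5.3, 1.7) to (3.7, 1.3), a distance of √(1.6² + 0.4²) ≈ 1.6.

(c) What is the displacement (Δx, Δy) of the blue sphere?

(-2.9, -2.9)

From the two frames, the blue sphere sits at roughly (11.2, 4.3) before and (8.3, 1.4) after.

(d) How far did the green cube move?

3.5

From (13.5, 1.5) to (10.8, 3.8), the green cube covered √(2.7² + 2.3²) ≈ 3.5 units.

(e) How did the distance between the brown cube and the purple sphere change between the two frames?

+1.3

They were about 1.9 units apart before and 3.2 after — 1.3 units further apart.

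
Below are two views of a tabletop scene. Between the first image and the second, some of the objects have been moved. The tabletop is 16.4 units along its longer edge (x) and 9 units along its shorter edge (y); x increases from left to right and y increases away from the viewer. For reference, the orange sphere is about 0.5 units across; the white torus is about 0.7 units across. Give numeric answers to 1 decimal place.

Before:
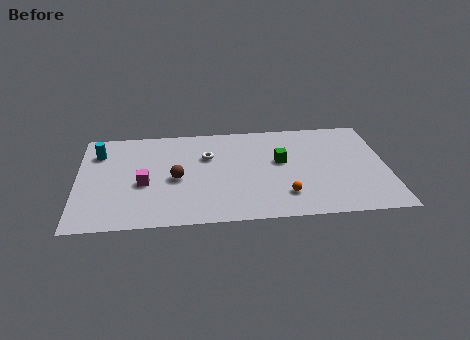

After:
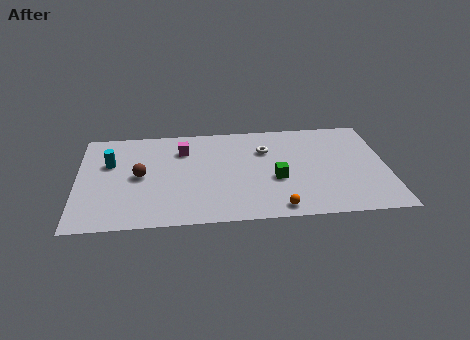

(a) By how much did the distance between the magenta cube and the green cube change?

-1.6

Before: roughly 7.4 units apart; after: 5.8. That's 1.6 units closer together.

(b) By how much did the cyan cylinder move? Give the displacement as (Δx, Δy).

(0.6, -1.0)

The cyan cylinder was at about (1.1, 6.8) and moved to about (1.7, 5.8).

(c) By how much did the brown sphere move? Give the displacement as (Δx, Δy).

(-1.9, 0.4)

The brown sphere was at about (5.2, 4.1) and moved to about (3.3, 4.5).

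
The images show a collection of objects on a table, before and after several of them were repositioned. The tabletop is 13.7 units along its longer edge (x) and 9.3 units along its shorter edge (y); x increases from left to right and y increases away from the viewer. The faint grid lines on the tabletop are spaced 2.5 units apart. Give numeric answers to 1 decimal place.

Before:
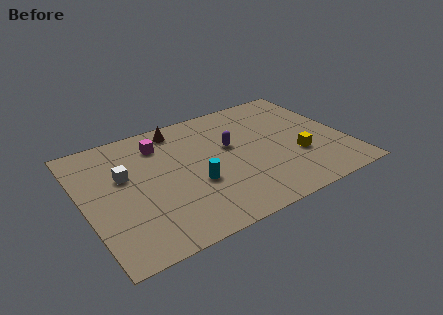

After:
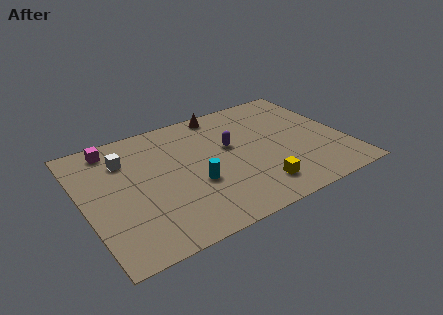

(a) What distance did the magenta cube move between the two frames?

2.5

From (4.3, 7.3) to (1.9, 8.1), the magenta cube covered √(2.4² + 0.8²) ≈ 2.5 units.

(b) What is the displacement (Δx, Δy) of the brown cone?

(2.4, 0.3)

From the two frames, the brown cone sits at roughly (5.4, 8.1) before and (7.8, 8.4) after.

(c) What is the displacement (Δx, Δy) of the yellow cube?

(-2.4, -1.4)

The yellow cube was at about (11.0, 3.2) and moved to about (8.6, 1.8).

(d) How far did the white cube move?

1.2

The white cube moved from about (2.2, 5.7) to (2.4, 6.9), a distance of √(0.2² + 1.2²) ≈ 1.2.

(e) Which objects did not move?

the cyan cylinder and the purple capsule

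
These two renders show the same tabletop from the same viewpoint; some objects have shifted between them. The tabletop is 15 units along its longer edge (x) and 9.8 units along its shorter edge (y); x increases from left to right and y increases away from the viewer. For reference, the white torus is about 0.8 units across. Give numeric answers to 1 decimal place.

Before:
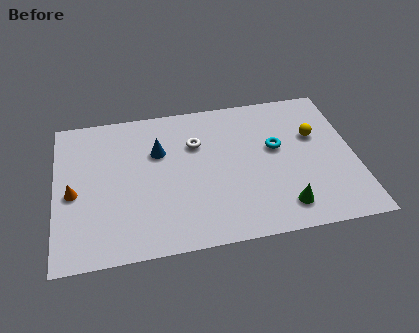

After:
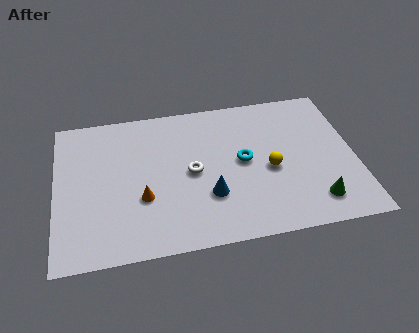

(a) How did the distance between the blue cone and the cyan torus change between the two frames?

-3.3

Before: roughly 6.0 units apart; after: 2.7. That's 3.3 units closer together.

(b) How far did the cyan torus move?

1.8

From (11.1, 5.7) to (9.4, 5.1), the cyan torus covered √(1.7² + 0.6²) ≈ 1.8 units.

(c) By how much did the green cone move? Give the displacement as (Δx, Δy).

(1.6, 0.1)

The green cone started near (11.2, 1.7) and ended near (12.8, 1.8).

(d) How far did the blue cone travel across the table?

4.2

From (5.2, 6.5) to (7.6, 3.1), the blue cone covered √(2.4² + 3.4²) ≈ 4.2 units.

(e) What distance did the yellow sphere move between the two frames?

3.1

The yellow sphere was near (13.1, 6.2) before and (10.7, 4.3) after, so it travelled √(2.4² + 1.9²) ≈ 3.1 units.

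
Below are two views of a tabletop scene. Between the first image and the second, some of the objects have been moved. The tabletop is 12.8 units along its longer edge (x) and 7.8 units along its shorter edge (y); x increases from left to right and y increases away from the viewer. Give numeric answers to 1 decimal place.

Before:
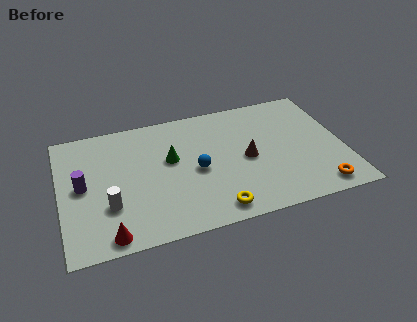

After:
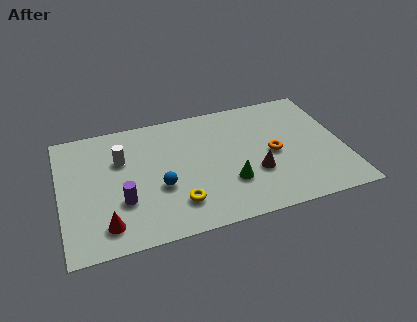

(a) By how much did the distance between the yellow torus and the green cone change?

-1.5

Before: roughly 4.0 units apart; after: 2.5. That's 1.5 units closer together.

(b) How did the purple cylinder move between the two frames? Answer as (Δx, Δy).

(1.7, -1.4)

From the two frames, the purple cylinder sits at roughly (1.0, 4.0) before and (2.7, 2.6) after.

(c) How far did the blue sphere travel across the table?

1.8

From (6.1, 3.6) to (4.4, 3.0), the blue sphere covered √(1.7² + 0.6²) ≈ 1.8 units.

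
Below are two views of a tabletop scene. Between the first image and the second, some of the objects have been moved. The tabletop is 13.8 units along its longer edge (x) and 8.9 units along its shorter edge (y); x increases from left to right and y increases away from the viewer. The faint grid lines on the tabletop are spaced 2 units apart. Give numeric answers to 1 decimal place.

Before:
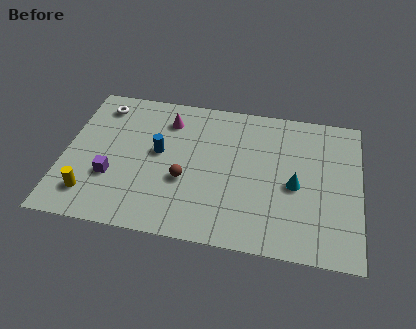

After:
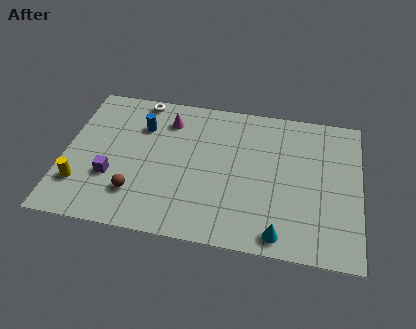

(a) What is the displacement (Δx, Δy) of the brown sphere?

(-2.2, -1.2)

From the two frames, the brown sphere sits at roughly (5.7, 3.4) before and (3.5, 2.2) after.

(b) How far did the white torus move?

1.9

From (1.5, 7.4) to (3.3, 8.1), the white torus covered √(1.8² + 0.7²) ≈ 1.9 units.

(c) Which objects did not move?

the purple cube and the magenta cone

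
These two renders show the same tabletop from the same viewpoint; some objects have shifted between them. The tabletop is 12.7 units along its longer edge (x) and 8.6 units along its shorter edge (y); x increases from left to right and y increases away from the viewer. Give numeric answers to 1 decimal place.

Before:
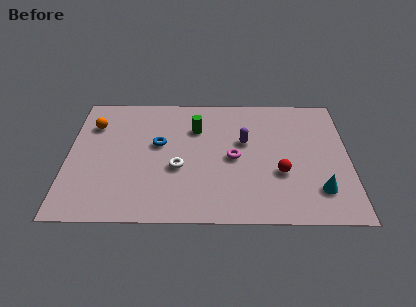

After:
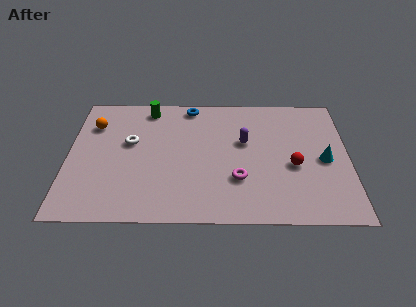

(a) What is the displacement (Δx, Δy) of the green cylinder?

(-2.2, 1.4)

The green cylinder was at about (5.8, 6.1) and moved to about (3.6, 7.5).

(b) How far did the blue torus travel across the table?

3.0

The blue torus moved from about (4.1, 5.0) to (5.5, 7.7), a distance of √(1.4² + 2.7²) ≈ 3.0.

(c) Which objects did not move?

the purple capsule and the orange sphere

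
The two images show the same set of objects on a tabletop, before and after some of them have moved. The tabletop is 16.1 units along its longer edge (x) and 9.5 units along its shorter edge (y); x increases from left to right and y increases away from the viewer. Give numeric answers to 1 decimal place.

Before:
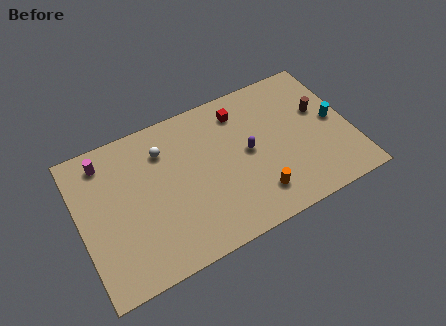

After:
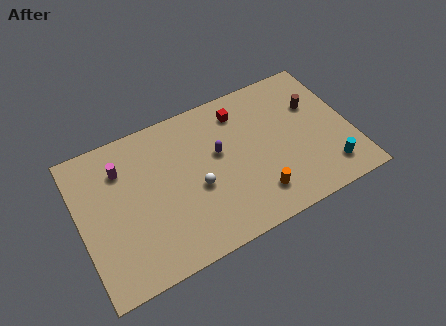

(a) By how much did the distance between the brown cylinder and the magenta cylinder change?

-1.4

The distance was about 12.9 in the first image and 11.5 in the second, so they moved 1.4 units closer together.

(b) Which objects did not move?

the orange cylinder and the red cube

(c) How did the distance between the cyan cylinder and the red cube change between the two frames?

+1.4

They were about 6.0 units apart before and 7.4 after — 1.4 units further apart.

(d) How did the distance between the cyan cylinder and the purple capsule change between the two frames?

+2.0

The distance was about 5.2 in the first image and 7.2 in the second, so they moved 2.0 units further apart.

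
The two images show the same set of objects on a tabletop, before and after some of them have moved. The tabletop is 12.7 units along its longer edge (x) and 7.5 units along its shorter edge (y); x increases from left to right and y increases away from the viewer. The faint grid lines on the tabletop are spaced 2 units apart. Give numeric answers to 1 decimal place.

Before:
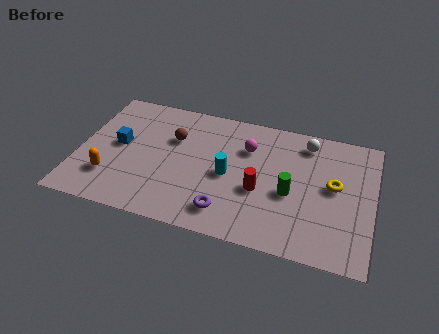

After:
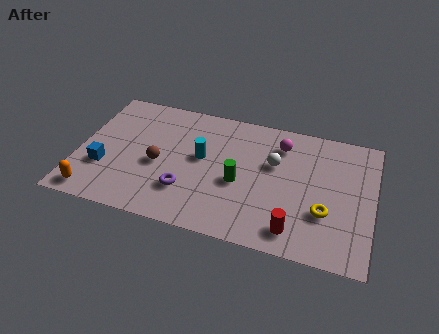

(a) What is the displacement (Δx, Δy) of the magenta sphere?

(1.4, 0.6)

From the two frames, the magenta sphere sits at roughly (7.2, 5.3) before and (8.6, 5.9) after.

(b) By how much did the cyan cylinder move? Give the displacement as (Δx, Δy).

(-1.2, 0.7)

The cyan cylinder was at about (6.5, 3.5) and moved to about (5.3, 4.2).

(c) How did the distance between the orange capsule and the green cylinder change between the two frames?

-1.3

Before: roughly 7.8 units apart; after: 6.5. That's 1.3 units closer together.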